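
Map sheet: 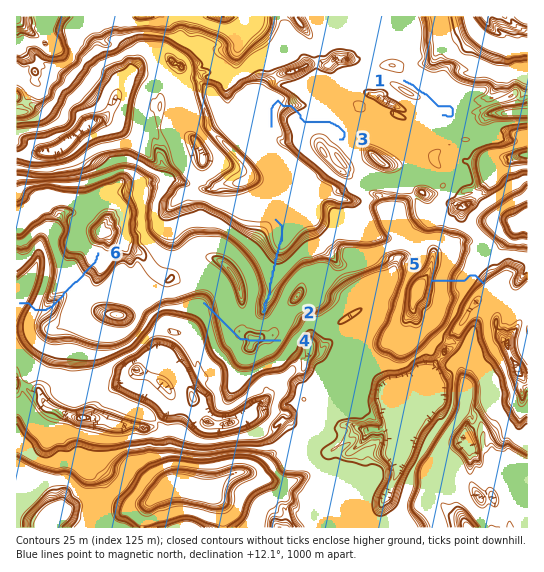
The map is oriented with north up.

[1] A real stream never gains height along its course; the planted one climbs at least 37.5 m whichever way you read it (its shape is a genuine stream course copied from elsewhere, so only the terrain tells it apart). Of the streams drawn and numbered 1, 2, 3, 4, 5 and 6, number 4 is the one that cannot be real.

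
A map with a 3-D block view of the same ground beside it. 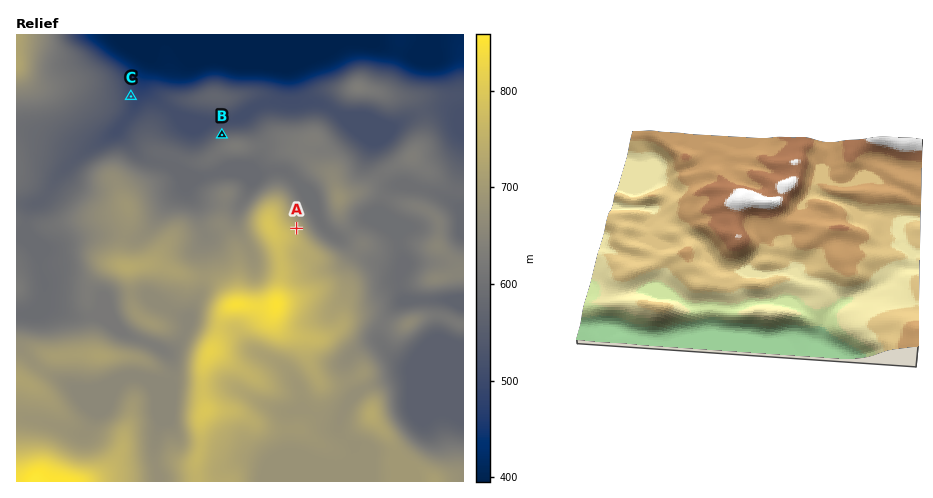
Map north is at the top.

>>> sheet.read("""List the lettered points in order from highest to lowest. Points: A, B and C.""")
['A', 'B', 'C']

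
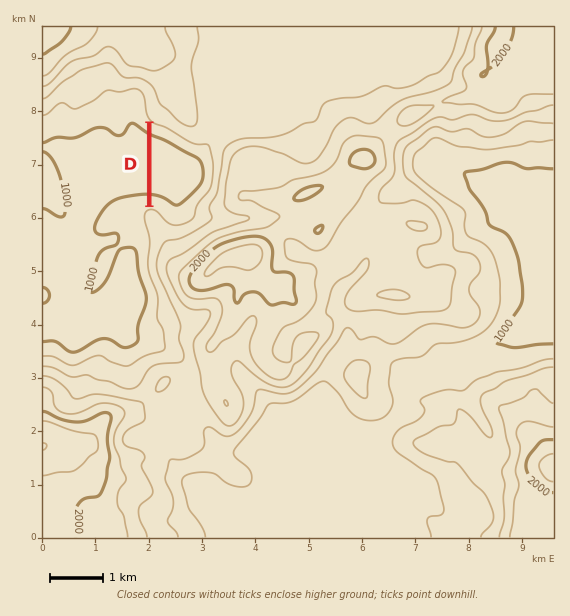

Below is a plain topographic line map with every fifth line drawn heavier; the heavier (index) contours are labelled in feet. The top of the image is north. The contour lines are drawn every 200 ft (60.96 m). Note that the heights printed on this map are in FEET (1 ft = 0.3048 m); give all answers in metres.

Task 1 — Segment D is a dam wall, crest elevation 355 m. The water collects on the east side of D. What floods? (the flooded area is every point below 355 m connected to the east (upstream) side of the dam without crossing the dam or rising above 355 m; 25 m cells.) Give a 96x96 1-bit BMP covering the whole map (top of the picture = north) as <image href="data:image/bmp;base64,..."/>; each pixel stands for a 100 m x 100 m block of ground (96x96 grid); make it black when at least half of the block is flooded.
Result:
<image width="96" height="96" href="data:image/bmp;base64,Qk2+BAAAAAAAAD4AAAAoAAAAYAAAAGAAAAABAAEAAAAAAIAEAAATCwAAEwsAAAIAAAAAAAAA////AAAAAAAAAAAAAAAAAAAAAAAAAAAAAAAAAAAAAAAAAAAAAAAAAAAAAAAAAAAAAAAAAAAAAAAAAAAAAAAAAAAAAAAAAAAAAAAAAAAAAAAAAAAAAAAAAAAAAAAAAAAAAAAAAAAAAAAAAAAAAAAAAAAAAAAAAAAAAAAAAAAAAAAAAAAAAAAAAAAAAAAAAAAAAAAAAAAAAAAAAAAAAAAAAAAAAAAAAAAAAAAAAAAAAAAAAAAAAAAAAAAAAAAAAAAAAAAAAAAAAAAAAAAAAAAAAAAAAAAAAAAAAAAAAAAAAAAAAAAAAAAAAAAAAAAAAAAAAAAAAAAAAAAAAAAAAAAAAAAAAAAAAAAAAAAAAAAAAAAAAAAAAAAAAAAAAAAAAAAAAAAAAAAAAAAAAAAAAAAAAAAAAAAAAAAAAAAAAAAAAAAAAAAAAAAAAAAAAAAAAAAAAAAAAAAAAAAAAAAAAAAAAAAAAAAAAAAAAAAAAAAAAAAAAAAAAAAAAAAAAAAAAAAAAAAAAAAAAAAAAAAAAAAAAAAAAAAAAAAAAAAAAAAAAAAAAAAAAAAAAAAAAAAAAAAAAAAAAAAAAAAAAAAAAAAAAAAAAAAAAAAAAAAAAAAAAAAAAAAAAAAAAAAAAAAAAAAAAAAAAAAAAAAAAAAAAAAAAAAAAAAAAAAAAAAAAAAAAAAAAAAAAAAAAAAAAAAAAAAAAAAAAAAAAAAAAAAAAAAAAAAAAAAAAAAAAAAAAAAAAAAAAAAAAAAAAAAAAAAAAAAAAAAAAAAAAAAAAAAAAAAAAAAAAAAAAAAAAAAAAAAAAAAAAAAAAAAAAAAAAAAAAAAAAAAAAAAAAAAAAAAAAAAAAAAAAAAAAAAAAAAAAAAAAAAAAAAAAAAAAAAAAAAAAAAAAAAAAAAAAAAAAAAAAAAAAAAAAAAAAAAAAAAAAAAAAAAAAAAAAAAAAAAAAAAAAADgAAAAAAAAAAAAAAHwAAAAAAAAAAAAAAPwAAAAAAAAAAAAAAf4AAAAAAAAAAAAAA/4AAAAAAAAAAAAAA/8AAAAAAAAAAAAAA/+AAAAAAAAAAAAAA//AAAAAAAAAAAAAA//AAAAAAAAAAAAAA//AAAAAAAAAAAAAA//AAAAAAAAAAAAAA//AAAAAAAAAAAAAA/+AAAAAAAAAAAAAA/+AAAAAAAAAAAAAA/4AAAAAAAAAAAAAA/gAAAAAAAAAAAAAA+AAAAAAAAAAAAAAA4AAAAAAAAAAAAAAAAAAAAAAAAAAAAAAAAAAAAAAAAAAAAAAAAAAAAAAAAAAAAAAAAAAAAAAAAAAAAAAAAAAAAAAAAAAAAAAAAAAAAAAAAAAAAAAAAAAAAAAAAAAAAAAAAAAAAAAAAAAAAAAAAAAAAAAAAAAAAAAAAAAAAAAAAAAAAAAAAAAAAAAAAAAAAAAAAAAAAAAAAAAAAAAAAAAAAAAAAAAAAAAAAAAAAAAAAAAAAAAAAAAAAAAAAAAAAAAAAAAAAAAAAAAAAAAAAAAAAAAAAAAAAAAAAAAAAAAAAAAAAAAAAAAAAAAAAAAAA="/>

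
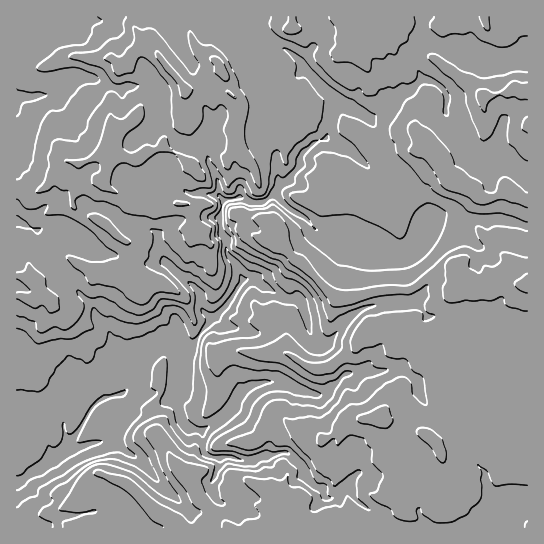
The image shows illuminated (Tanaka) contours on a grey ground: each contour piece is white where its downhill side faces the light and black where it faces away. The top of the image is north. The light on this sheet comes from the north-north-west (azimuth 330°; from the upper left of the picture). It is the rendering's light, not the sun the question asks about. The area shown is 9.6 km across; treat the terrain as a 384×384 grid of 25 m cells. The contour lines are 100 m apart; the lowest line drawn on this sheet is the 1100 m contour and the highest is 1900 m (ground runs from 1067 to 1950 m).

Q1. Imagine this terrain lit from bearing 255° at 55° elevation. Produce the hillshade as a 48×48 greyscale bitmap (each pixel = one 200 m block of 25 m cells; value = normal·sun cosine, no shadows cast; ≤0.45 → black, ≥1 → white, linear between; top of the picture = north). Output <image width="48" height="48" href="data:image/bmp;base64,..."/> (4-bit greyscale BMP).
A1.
<image width="48" height="48" href="data:image/bmp;base64,Qk32BAAAAAAAAHYAAAAoAAAAMAAAADAAAAABAAQAAAAAAIAEAAATCwAAEwsAABAAAAAAAAAAAAAAABEREQAiIiIAMzMzAERERABVVVUAZmZmAHd3dwCIiIgAmZmZAKqqqgC7u7sAzMzMAN3d3QDu7u4A////ALvO24iZrMynm8qaq8uZmruGrLq7qaqruszNy6qrzdlWvbm7vMmJmbp73arLmZmru6q93Jq83XJd6nvMzbiFWrrNy5q7mZmaq7vLvLq8xgTexp3My4hSnc3sy5q7mZmqqsuqq8u6QC3+lK3KiIYq7Zzcy5q7mZm7u2iqqohCAs/7clhkZ5Ru7JjNy5vMmJq7u3Z6unQyTP/EEIq7vLnu25nNyqvLh5q6qZd4qqmK7u1QKuzLec7uyqrNyrzKeJmqqpiZi7q97ugAXMu7u83cuqrMury4iImqqpiZm7us3KQDvMqbzcy6m8zMqap4p4qqqpmZqqu7y5Yp7Iq83bmHi9y7h4eLqKqqqpqoq5q6q6d83be9y4VVi8qamIirmaqqq6qpm6iavLmL3teMuWV63cmrqXjLmqqqq6qZm6qpnMl77th6u6zdq8u6qXnKmqqqq6qZm7mIrMpq79maqs3dtnvMy7y5qqqqqqqZm6iJrMpq79q8u73Jiqmsy92Yqqqqqsupq6mKqbqK/tu7vMlDi+yb3LuZqaqqqu2pmZiKuYm87ad4m6dHzt66zKmbuJqqqt25l3ebqYmsyoi8zLhr7N3Kq5mruIqrqszLpUe8uGadtqzdy7ht/K25mYisypq7qty6lTnNylOLdqzdypaO/oi7qqq8y7u7u7uoZorN22aYGabMl5rf/rl4q7vO2qqrzLuXesu825lgXLJ6nO3O6XiqqZrO25qr3bqIrNyruXQGzZAq7u3NhomIiJvN24qqu7mKzLmaqFStzGBszN7YV4mJqqvMyWmrqambuYq8yFjdyxDNzMyFV4mrqqq8uGi7mGeqmbzdt2rdugXt3bZFaKvLqqq7qYzKmGiqrN3ad3vtxQr/zKQ0nMu7uqqry8ypiLy7ze2WmrrNsx39y3AZ3Lu7upmrvMuqq8zMzLqby7qrkl7XZgC9yqq7upmrzdurzNus26vNyqu6dAeXuW3bqqqqqqmszduau8yqy8y6mqqGdnq+w527uqqqqrvdzLisp7zMu9yYqqqbxWutwUzMuqmqq83u2Waqdrzdy7upqqq8o527gmm9uqmqvN7tpWipms3tyqu6qoq7ds26RZecupmrvu3cVIqrzc3cmLy4mqqYesy2WKhruau73u3HJ7ur3bzbms3Iiqqamb21eaqHnNur3t2TWtyc7bzKq83KmZrLmL2keqqpe9qb7dpVjNyb3ry7u83KqYrcmK21aqqperms3Mp3re2J3cuqvLy5qovciKzEWqmqeKzbvMuIvuyJvMzMzLupqpztibtyepmpis3Kmsuovuyau7uqu7vMu73sebo0mqmYvdu6maur3siKubuqq83tic7VfNcGqqmb7cy5mZnN2neZh7u7vN3cmN1kvsEZqqmu7bupmJzch5qqqru8y6u6rMhIzGF6qprO7cqqqIu4iqu7qru6mauqzaRruGaqqsy7zcuqqXiru7zKmbu6q7u822abuXeqvuyYvduZmYnMqs24mqqqq7u9x2i8qXir3uyZvcmZqpm8yryaqg=="/>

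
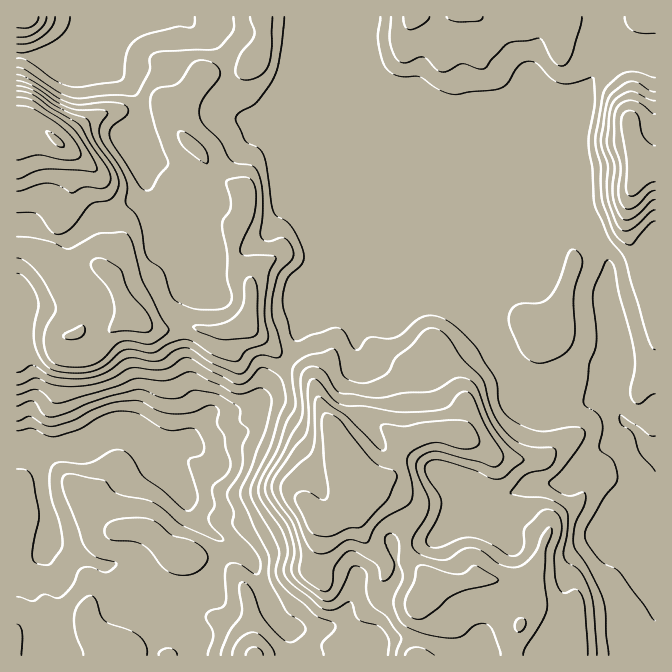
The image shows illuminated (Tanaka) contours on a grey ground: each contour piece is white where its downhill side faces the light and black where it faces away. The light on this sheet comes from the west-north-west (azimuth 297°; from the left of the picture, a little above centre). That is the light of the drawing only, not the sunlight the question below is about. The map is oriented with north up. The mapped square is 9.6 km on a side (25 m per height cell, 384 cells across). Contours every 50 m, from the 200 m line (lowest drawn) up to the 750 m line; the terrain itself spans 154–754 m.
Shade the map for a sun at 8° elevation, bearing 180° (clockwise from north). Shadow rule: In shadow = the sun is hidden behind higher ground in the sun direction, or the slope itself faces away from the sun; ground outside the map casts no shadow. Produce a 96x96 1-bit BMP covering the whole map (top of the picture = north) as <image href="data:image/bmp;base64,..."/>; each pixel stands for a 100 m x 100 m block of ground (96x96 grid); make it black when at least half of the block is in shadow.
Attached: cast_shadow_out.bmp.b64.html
<image width="96" height="96" href="data:image/bmp;base64,Qk2+BAAAAAAAAD4AAAAoAAAAYAAAAGAAAAABAAEAAAAAAIAEAAATCwAAEwsAAAIAAAAAAAAA////AAAAAAAAAAAAAAAAGAAAAAAAAAAAfwAAfAAAAAAAAAAA/wAAOAAAAAAAAAAA/gIAAAAAAAAAAAAA/gAAAAAAAAAAAAAA/gAAAAAAAAAAAAAAfgAAAAAAAACAAAAAHAAAAAAAAACAAAAADAAAAAAAAACAgAAACAAAIAAAAACAAAAAEAAAMAAABgAAAAAAMAAAMAAADgAAAAAAcAAAB8H4HgAAAAAA8AAAD8P8HgAAAAAA8IAAH+f8HgAAAAAD4AAAH//8HgAAAAA/wAAAD//8HAAAAAD+AAAAD//4DAAAAAH8AAAAB//wDAAAAAP4AAAAA//AAAAAAf/wAAAAAf8BwAAAA//wAAAAAB4DwAAAAf/wAAAAABwD4AAAAf/wAAAAAAwP8AAAAP/gAAAABgAP8AAAAH/D4AAADwAP8AAA4H+D/wAADgAD4AAB8D4D/4ADDgABwADD/DwD/8AHgAAAAAHH/xAAP8APgAAAAAPD/4AAH+AfgAB/AAMD/4AAD/A/AAD/AAAA5wAAD/B+AAH/wAAAAAAAD/B8IAP/8AAAAAAAD+D4//P/+AAAAAAAB+H7//f//AAAAAAAB+P///f//AAAAAAAB+P//+f/+AAAAAAAA8f//+/8AAAAAAAAA4f////wAAAAAAAAAQ/////gAAAAAAAAAA/////AAAAAAAAAAB////+AAAAAAAAAAD////+AAAAAAAAAAD///v8AAAAAAAAAAD//wH4AAAAAAAAAAD//4H4AAAAAAAAAAD//4HwAAAAAAAAAAD//+fwAAAAEAAAAAD////gAAAAEAAf/gB////gAAAAAAB//wB/wH/gAAAAAAHx/wB/gD5AAAAAAAHh/gA/AD4AAAAAAAHA/AAfAAgAAAAAAACAAAAOAAAAAAAAAAAAAAAEAAAAAAAAAAAAAAAAAAAAAAAAAAAgAMAAAAAAAAAAAAAwAPAAAAAAAAAAIPAgAPgAAAAAAAAA4PAAAH8AAAAAAAAB4GAAAH8AAAAAAAAAAAAAAD8AAAAAAAAAAAAAAB8AAAAAAAAAAAAAAA8AAAAAAAAAAAMAAA8AAAAAAAAAAAMAAAYAAAAAAAAAAAAAAAQAAAAAAAAAAAAAAAAAAAAAAAAAAAAAAIAAAAAAAAAAAAMAA8AAAAAAAAAAAA8MA+AAAAAAAAAAAD8AB+AAAAAAAAAAAH4AB+AAAAAAAAAAAP4AA8AAAAAAAAAAAf4AA8AAAAAAAAAAB/wAM8AAAAAAAAAAD/wAecAAAAAAAAAAP/gAccAAAAAAAAAAf/AAMAAAAAAAAAAD//AAAAAAAAAAAAD///4AAAAAAAAAAAP///8AAAAAAAAAAAP///8cAAAAAAAAAAP///9+AAAAAAAAAAP///8+AAAAAAAAAAP///48AAAAAAAAAAP///4IcAAAAAAAAAP///4B+AAAAAAAAAP///wD+IAAAAAAAAH///h/+MAAAAAAAAH///B/+AAAAAAAAAH//+B/8AAAAAAAAADz/8AZ8AAAAAAAAADj/8AA4AAAAAAAAABA="/>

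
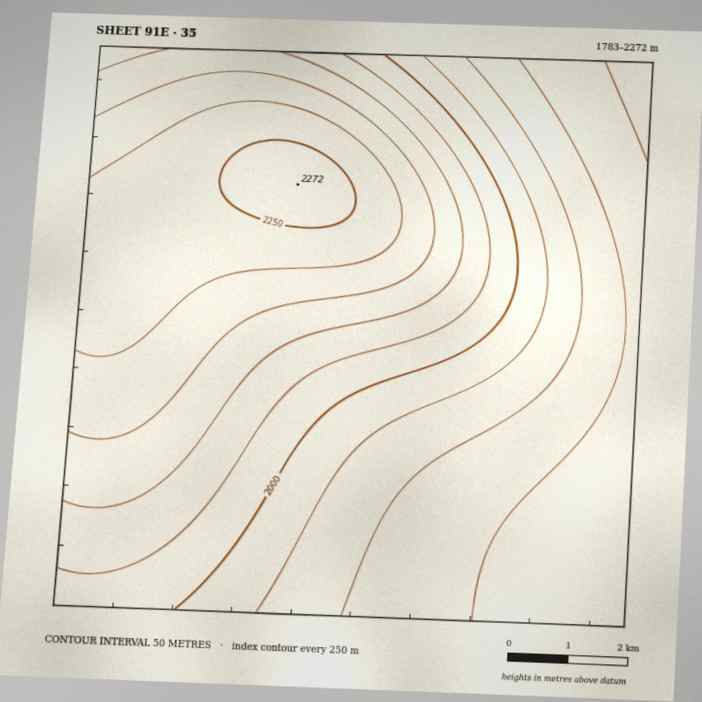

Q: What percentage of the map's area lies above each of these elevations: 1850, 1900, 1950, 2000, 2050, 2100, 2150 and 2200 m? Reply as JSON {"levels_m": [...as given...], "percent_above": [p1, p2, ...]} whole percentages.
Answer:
{"levels_m": [1850, 1900, 1950, 2000, 2050, 2100, 2150, 2200], "percent_above": [88, 75, 65, 56, 47, 38, 27, 17]}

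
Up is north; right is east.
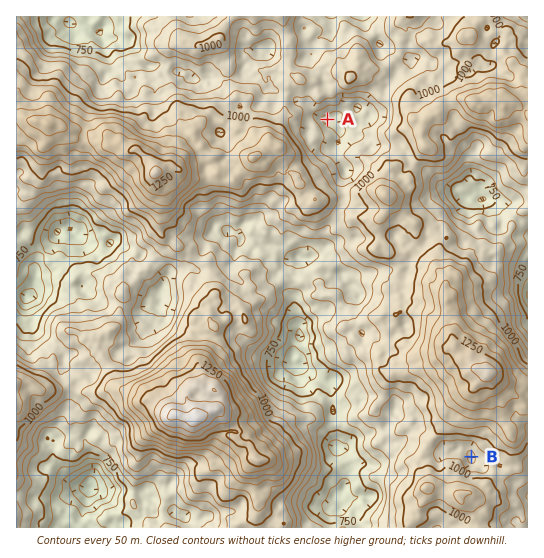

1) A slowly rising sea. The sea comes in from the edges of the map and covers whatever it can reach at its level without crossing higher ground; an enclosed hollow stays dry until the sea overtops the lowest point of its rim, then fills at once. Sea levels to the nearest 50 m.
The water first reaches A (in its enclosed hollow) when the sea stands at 900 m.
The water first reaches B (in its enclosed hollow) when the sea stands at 950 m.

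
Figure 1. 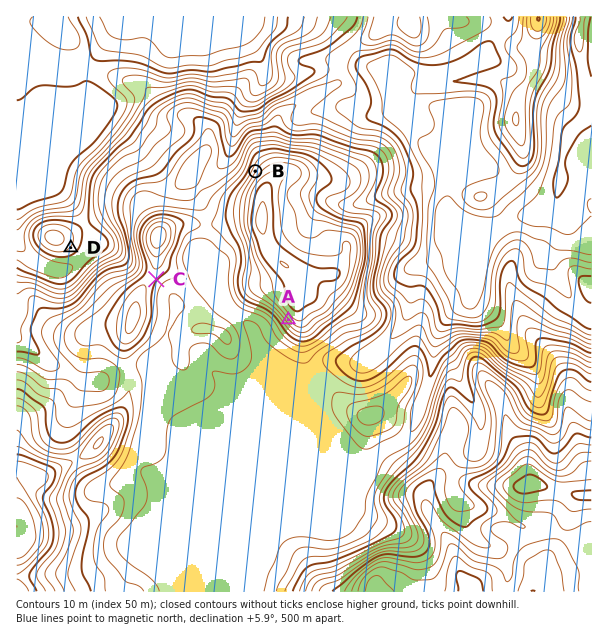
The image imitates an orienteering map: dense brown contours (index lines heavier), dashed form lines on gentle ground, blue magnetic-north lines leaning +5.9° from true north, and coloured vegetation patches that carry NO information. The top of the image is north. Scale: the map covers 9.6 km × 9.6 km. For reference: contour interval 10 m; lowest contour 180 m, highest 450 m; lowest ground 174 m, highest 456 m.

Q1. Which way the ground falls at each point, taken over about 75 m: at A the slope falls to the SW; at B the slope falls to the NW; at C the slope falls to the SE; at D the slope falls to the SE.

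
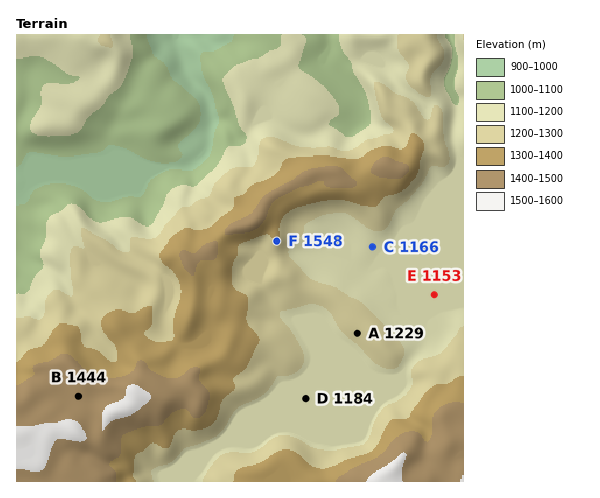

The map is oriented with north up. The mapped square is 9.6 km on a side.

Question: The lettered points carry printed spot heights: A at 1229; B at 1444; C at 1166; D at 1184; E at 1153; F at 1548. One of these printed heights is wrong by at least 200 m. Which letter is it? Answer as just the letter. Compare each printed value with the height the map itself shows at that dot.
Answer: F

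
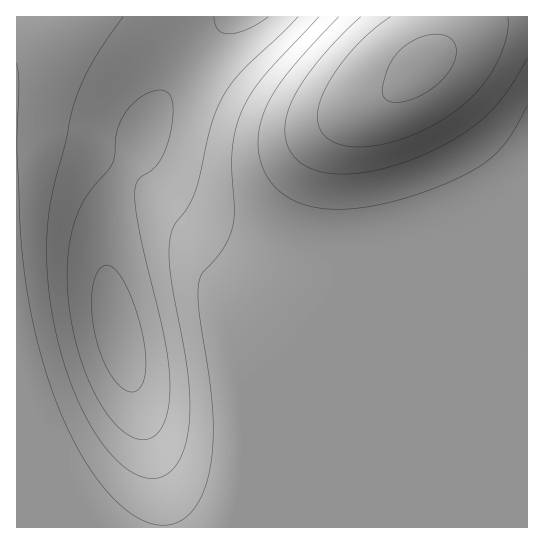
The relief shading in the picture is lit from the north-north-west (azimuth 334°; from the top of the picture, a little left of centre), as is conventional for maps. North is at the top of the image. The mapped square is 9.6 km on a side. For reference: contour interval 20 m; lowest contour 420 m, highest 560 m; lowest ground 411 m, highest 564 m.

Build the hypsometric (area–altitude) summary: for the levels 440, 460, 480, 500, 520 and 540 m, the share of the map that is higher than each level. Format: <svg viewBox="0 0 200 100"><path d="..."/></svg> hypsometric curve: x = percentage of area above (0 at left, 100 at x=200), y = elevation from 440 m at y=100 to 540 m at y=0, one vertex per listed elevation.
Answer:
<svg viewBox="0 0 200 100"><path d="M182 100l-27-20-27-20-96-20-10-20-9-20"/></svg>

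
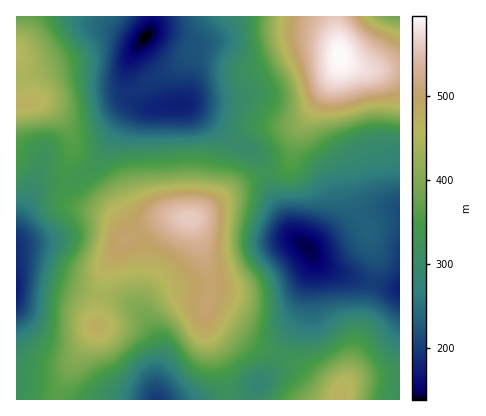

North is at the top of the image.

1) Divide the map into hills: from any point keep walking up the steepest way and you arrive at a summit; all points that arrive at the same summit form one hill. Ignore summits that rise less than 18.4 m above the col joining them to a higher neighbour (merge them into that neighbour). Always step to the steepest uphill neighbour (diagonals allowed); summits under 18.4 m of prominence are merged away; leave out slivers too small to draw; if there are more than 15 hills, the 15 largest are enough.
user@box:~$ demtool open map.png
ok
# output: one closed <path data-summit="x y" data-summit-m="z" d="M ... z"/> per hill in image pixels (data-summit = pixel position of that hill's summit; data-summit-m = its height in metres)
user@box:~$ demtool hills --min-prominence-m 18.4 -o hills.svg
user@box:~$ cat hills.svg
<path data-summit="190 218" data-summit-m="562" d="M184 104l-24 3-28-1-8 10-19 36-23 24-12 7-28 1-10 8-12 22-4 12 0 54 12-2 20 3 44 13 28 5 14 7 12 12 13 28 0 18-3 14 2 22 96 0 4-16 15-16 14-30 14-22 5-28 7-22 0-10-3-6-19-18-20-42-13-34-28-17z"/><path data-summit="340 58" data-summit-m="596" d="M400 16l-246 0-5 16-11 14-9 16-3 10 1 20 7 9 12 6 38-3 46 35 24 13 8 12 9 26 20 42 19 18 4 8 8 7 32 13 46 10z"/><path data-summit="26 102" data-summit-m="471" d="M152 16l-136 0 0 210 12-28 10-12 10-3 22 0 8-3 27-28 21-40 6-6 10 0-8-5-7-9-1-20 8-20 17-24z"/><path data-summit="98 326" data-summit-m="474" d="M28 278l-12 2 0 120 141 0-1-22 3-14 0-18-13-28-12-12-14-7z"/><path data-summit="342 394" data-summit-m="470" d="M314 256l-13 60-14 22-14 30-15 16-4 16 146 0 0-112-32-6-32-10-14-7z"/>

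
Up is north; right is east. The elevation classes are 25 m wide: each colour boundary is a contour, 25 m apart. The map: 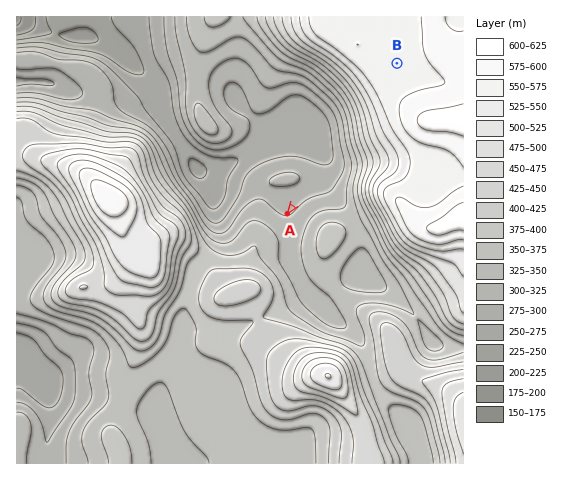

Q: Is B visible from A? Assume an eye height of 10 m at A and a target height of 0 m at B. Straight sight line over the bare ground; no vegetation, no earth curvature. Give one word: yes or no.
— no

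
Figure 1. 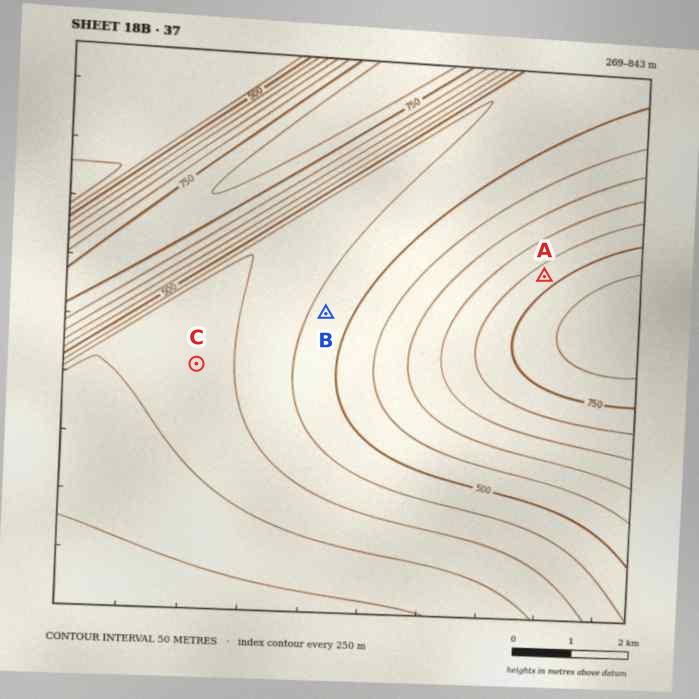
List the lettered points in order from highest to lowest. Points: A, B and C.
A B C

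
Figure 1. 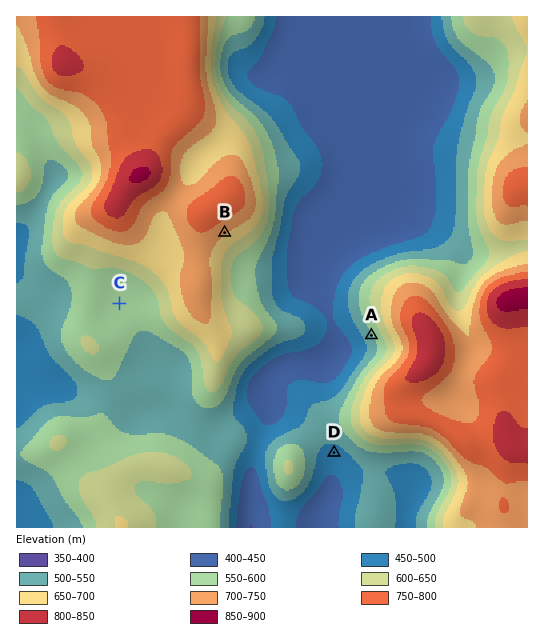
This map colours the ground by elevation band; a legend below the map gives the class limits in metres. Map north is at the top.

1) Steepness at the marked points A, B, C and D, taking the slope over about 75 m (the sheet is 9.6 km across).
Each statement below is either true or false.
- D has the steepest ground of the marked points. false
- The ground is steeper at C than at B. false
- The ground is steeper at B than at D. true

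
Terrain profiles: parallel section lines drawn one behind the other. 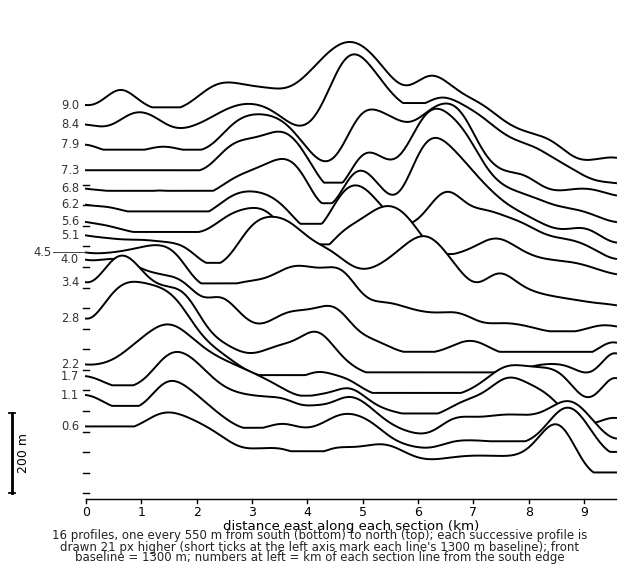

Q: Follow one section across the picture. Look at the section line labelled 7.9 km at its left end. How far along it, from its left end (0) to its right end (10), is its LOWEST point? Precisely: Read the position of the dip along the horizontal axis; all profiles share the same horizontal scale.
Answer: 10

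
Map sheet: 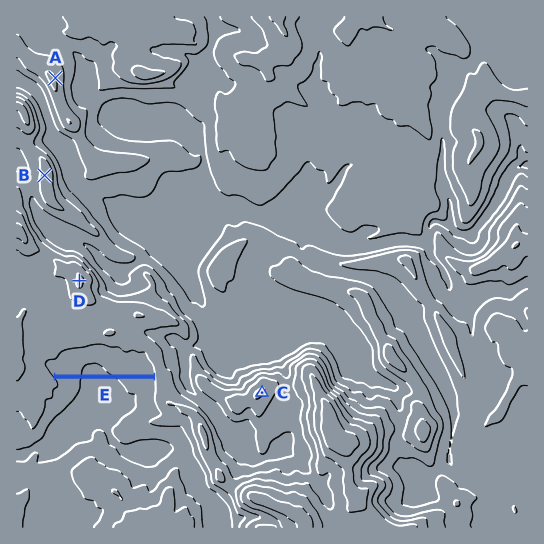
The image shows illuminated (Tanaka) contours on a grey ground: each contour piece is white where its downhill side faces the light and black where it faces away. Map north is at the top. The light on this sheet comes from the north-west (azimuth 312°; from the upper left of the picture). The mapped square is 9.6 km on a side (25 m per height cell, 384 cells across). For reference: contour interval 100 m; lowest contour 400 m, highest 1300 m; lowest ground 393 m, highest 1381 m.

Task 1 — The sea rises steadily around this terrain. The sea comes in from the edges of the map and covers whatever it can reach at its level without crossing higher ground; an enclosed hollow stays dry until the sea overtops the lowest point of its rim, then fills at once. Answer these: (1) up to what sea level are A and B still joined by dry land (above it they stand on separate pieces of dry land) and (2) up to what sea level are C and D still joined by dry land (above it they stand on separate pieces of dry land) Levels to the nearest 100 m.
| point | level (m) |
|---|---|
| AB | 700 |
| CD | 900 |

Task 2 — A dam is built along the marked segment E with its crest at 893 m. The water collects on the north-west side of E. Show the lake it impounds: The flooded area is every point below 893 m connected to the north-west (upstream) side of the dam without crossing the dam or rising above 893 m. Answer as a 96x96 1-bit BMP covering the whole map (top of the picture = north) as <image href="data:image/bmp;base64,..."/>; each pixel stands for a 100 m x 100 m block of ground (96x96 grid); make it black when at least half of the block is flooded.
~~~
<image width="96" height="96" href="data:image/bmp;base64,Qk2+BAAAAAAAAD4AAAAoAAAAYAAAAGAAAAABAAEAAAAAAIAEAAATCwAAEwsAAAIAAAAAAAAA////AAAAAAAAAAAAAAAAAAAAAAAAAAAAAAAAAAAAAAAAAAAAAAAAAAAAAAAAAAAAAAAAAAAAAAAAAAAAAAAAAAAAAAAAAAAAAAAAAAAAAAAAAAAAAAAAAAAAAAAAAAAAAAAAAAAAAAAAAAAAAAAAAAAAAAAAAAAAAAAAAAAAAAAAAAAAAAAAAAAAAAAAAAAAAAAAAAAAAAAAAAAAAAAAAAAAAAAAAAAAAAAAAAAAAAAAAAAAAAAAAAAAAAAAAAAAAAAAAAAAAAAAAAAAAAAAAAAAAAAAAAAAAAAAAAAAAAAAAAAAAAAAAAAAAAAAAAAAAAAAAAAAAAAAAAAAAAAAAAAAAAAAAAAAAAAAAAAAAAAAAAAAAAAAAAAAAAAAAAAAAAAAAAAAAAAAAAAAAAAAAAAAAAAAAAAAAAAAAAAAAAAAAAAAAAAAAAAAAAAAAAAAAAAAAAAAAAAAAAAAAAAAAAAAAAAD///AAAAAAAAAAAAD///AAAAAAAAAAAAA//+AAAAAAAAAAAAA//8AAAAAAAAAAAAAP+AAAAAAAAAAAAAAAAAAAAAAAAAAAAAAAAAAAAAAAAAAAAAAAAAAAAAAAAAAAAAAAAAAAAAAAAAAAAAAAAAAAAAAAAAAAAAAAAAAAAAAAAAAAAAAAAAAAAAAAAAAAAAAAAAAAAAAAAAAAAAAAAAAAAAAAAAAAAAAAAAAAAAAAAAAAAAAAAAAAAAAAAAAAAAAAAAAAAAAAAAAAAAAAAAAAAAAAAAAAAAAAAAAAAAAAAAAAAAAAAAAAAAAAAAAAAAAAAAAAAAAAAAAAAAAAAAAAAAAAAAAAAAAAAAAAAAAAAAAAAAAAAAAAAAAAAAAAAAAAAAAAAAAAAAAAAAAAAAAAAAAAAAAAAAAAAAAAAAAAAAAAAAAAAAAAAAAAAAAAAAAAAAAAAAAAAAAAAAAAAAAAAAAAAAAAAAAAAAAAAAAAAAAAAAAAAAAAAAAAAAAAAAAAAAAAAAAAAAAAAAAAAAAAAAAAAAAAAAAAAAAAAAAAAAAAAAAAAAAAAAAAAAAAAAAAAAAAAAAAAAAAAAAAAAAAAAAAAAAAAAAAAAAAAAAAAAAAAAAAAAAAAAAAAAAAAAAAAAAAAAAAAAAAAAAAAAAAAAAAAAAAAAAAAAAAAAAAAAAAAAAAAAAAAAAAAAAAAAAAAAAAAAAAAAAAAAAAAAAAAAAAAAAAAAAAAAAAAAAAAAAAAAAAAAAAAAAAAAAAAAAAAAAAAAAAAAAAAAAAAAAAAAAAAAAAAAAAAAAAAAAAAAAAAAAAAAAAAAAAAAAAAAAAAAAAAAAAAAAAAAAAAAAAAAAAAAAAAAAAAAAAAAAAAAAAAAAAAAAAAAAAAAAAAAAAAAAAAAAAAAAAAAAAAAAAAAAAAAAAAAAAAAAAAAAAAAAAAAAAAAAAAAAAAAAAAAAAAAAAAAAAAAAAAAAAAAAAAAAAAAAAAAAAAAAAAAAAAAAAAAAAAAAAAAAAAAAAAAAAAAAAAAAAAAAAAAAAAAAAAAAAAAAAAAAAAAAAAAAAAAAAAA="/>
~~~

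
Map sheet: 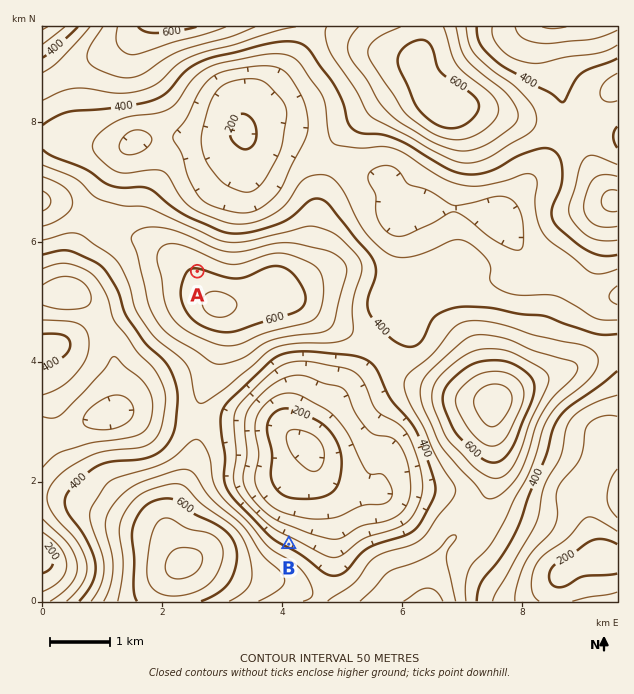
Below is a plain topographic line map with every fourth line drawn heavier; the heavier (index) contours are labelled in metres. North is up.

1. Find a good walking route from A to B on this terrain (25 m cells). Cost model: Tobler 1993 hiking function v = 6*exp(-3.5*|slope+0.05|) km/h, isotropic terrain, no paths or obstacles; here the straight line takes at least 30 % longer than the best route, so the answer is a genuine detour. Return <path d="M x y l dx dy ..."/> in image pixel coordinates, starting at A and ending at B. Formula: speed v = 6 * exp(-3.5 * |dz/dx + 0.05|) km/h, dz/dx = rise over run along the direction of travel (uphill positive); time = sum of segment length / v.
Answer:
<path d="M197 271l-12 12-6 12 0 21 24 47 0 51 21 42 0 24 8 15 42 42 15 7"/>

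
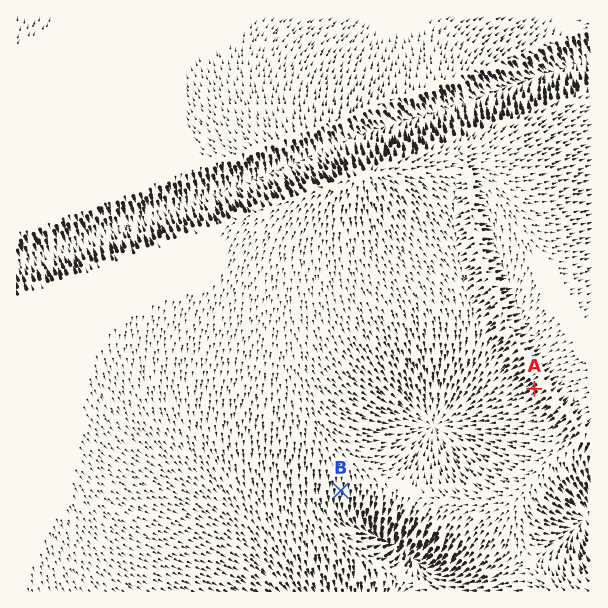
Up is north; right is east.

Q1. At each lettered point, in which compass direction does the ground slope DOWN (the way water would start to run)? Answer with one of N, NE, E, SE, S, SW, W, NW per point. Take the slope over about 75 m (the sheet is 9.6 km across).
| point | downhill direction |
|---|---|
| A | SW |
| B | S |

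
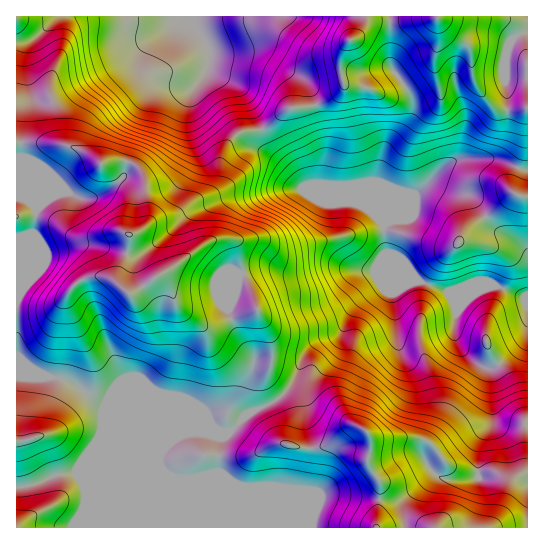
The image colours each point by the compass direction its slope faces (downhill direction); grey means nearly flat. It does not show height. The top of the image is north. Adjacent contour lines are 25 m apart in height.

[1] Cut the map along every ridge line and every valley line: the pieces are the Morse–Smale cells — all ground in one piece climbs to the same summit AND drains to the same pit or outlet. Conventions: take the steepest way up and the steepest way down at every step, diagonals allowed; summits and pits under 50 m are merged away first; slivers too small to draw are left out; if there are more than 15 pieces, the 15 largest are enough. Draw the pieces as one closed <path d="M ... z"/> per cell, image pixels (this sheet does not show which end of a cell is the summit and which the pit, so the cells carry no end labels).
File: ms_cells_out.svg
<path d="M261 129l-20 3-12 10-8 15-2 25-9 11-19 10-10 9-26 8-10 8 3-7-3-39-4-11-7-7-7-3-20 0-6 3-14-11-10-5-16-4-45-1 1 233 40 1 13 4 25 19 63 27 53 1 11 4 8 0 15-16 36-19 12-15 12-29 14-13 18-5 6-6 9-19 14-14 20-12 20 0 8-3 7 0 26 11 12-3 21 1-17 13-6 7-2 9 0 16 5 12 19 18 6 3 8 0 10-7 18-16 7-12-1-162-33-12-39 1-13 8-27 27-7 11-14 14-9 5-12-13-14-8-20-1-34-15-12-15-25-26z"/><path d="M421 281l-15 3-20 0-20 12-14 14-9 19-6 6-18 5-14 13-8 21-10 17-12 10-30 15-15 16-8 0-5-3-23 0-20 10-14 16 0 10 4 10 0 52 363 1 1-194-7 11-18 16-10 7-8 0-20-14-10-19 0-16 2-9 13-14 10-6-21-1-12 3z"/><path d="M527 16l-161 0-5 15-14 12-6 12-1 12 4 16-1 6-9 8-11 6-13 4-20 1-5 3-12 12-12 7 4 12 40 46 34 15 20 1 14 8 12 13 9-5 13-13 8-12 27-27 13-8 39-1 33 12z"/><path d="M190 16l-174 1 0 125 45 2 18 5 15 8 7 7 6-3 20 0 7 3 7 7 4 11 0 20 3 9-2 16 9-7 26-8 10-9 19-10 9-11 2-25 8-15 12-10 20-3-17-36-7-8-19-9-9-7-1-24-12-16z"/><path d="M365 16l-174 0 0 2 17 27 1 24 9 7 19 9 7 8 18 36 11-6 12-12 5-3 20-1 13-4 11-6 9-8 1-6-4-16 1-12 6-12 14-12 4-9z"/><path d="M23 376l-7 1 1 110 10 0 26-11 25-4 97-41 37-2-54-2-63-27-25-19-13-4z"/><path d="M193 429l-18 2-97 41-25 4-26 11-10 0-1 40 147 1 1-53-4-10 0-10 14-16z"/>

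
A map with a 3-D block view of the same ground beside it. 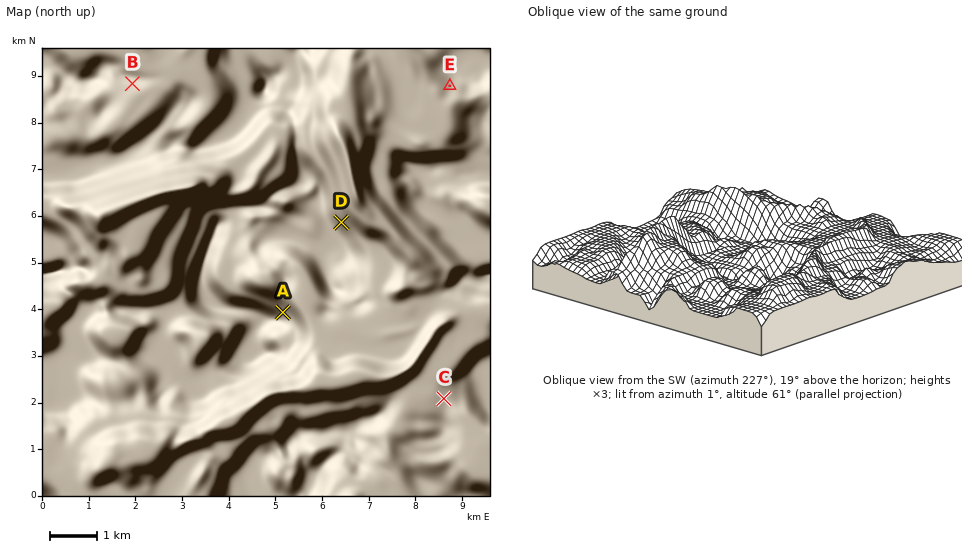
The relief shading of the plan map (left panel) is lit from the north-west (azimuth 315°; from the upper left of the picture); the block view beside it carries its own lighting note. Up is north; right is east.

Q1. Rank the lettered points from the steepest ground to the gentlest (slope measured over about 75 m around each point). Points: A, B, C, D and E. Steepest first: D A E B C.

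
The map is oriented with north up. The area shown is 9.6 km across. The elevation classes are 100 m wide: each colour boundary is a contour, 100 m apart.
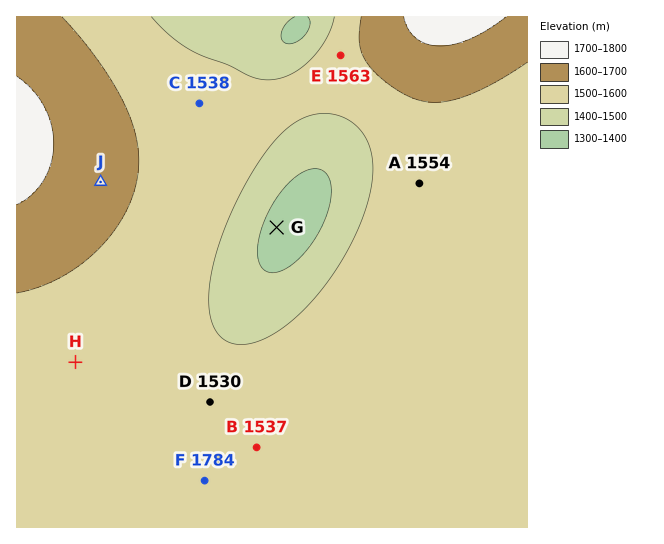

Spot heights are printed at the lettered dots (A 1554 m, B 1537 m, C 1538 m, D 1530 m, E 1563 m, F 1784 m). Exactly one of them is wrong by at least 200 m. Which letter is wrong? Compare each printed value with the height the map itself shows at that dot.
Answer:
F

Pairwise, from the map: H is below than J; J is above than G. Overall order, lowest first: G H J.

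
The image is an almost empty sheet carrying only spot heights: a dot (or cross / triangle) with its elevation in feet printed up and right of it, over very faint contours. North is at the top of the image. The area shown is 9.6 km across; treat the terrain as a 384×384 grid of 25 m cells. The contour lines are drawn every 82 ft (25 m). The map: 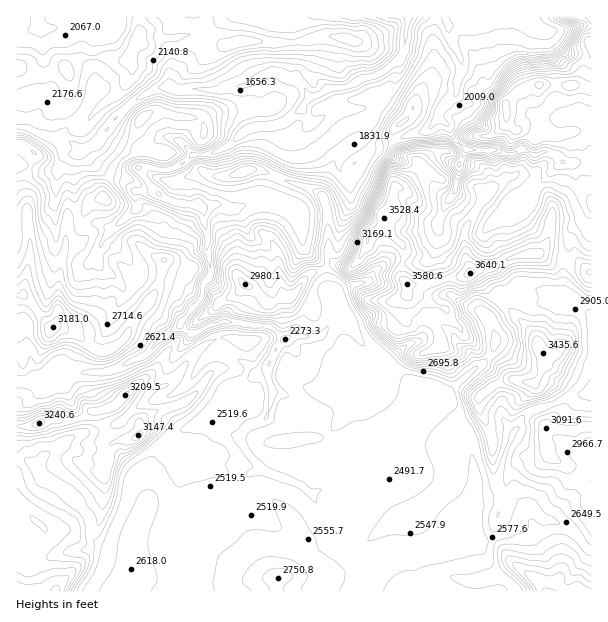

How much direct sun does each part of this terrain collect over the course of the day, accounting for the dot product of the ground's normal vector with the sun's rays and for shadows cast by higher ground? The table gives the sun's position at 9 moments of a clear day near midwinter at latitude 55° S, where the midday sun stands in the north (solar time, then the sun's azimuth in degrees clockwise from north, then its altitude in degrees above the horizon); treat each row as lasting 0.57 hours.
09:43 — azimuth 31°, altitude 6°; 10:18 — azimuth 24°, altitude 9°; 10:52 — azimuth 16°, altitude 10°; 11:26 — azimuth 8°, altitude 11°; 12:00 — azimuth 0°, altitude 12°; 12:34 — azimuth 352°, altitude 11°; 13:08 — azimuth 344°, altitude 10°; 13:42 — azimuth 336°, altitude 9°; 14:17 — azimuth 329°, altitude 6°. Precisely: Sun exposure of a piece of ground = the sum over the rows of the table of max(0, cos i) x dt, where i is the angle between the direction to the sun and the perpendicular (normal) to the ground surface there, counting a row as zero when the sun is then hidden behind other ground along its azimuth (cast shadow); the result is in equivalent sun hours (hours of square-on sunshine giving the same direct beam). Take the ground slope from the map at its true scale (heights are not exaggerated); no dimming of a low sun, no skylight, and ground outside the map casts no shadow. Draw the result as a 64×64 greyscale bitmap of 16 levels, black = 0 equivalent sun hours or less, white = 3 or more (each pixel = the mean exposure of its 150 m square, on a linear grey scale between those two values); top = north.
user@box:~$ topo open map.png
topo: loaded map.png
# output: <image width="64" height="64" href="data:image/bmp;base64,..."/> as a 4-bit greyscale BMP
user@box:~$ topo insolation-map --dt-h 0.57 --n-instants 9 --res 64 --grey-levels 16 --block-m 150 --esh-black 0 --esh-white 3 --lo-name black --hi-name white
<image width="64" height="64" href="data:image/bmp;base64,Qk12CAAAAAAAAHYAAAAoAAAAQAAAAEAAAAABAAQAAAAAAAAIAAATCwAAEwsAABAAAAAAAAAAAAAAABEREQAiIiIAMzMzAERERABVVVUAZmZmAHd3dwCIiIgAmZmZAKqqqgC7u7sAzMzMAN3d3QDu7u4A////AIiGUhE0VDNERERERDMzMzREREREVVVUMzMzMyEBVmdoiIiGESRVM0REREREREREM0RERERVVmRDRVUyEBR3V5lmaJliJFVERUREREVVZnd2VVVVQ0VmZnd2ZmMCeph2mERGibg0RURVVERERVVmd3ZVVVQzRFVWZ2ZmY0m6mIdoRDI0RUNERERERERFVVZmZVVVU0RDNERVVmZVmph4iHZEQyITQkRURERERFVVVVVVVVVFREMzM0RFVEiodmeIYkQ0Q0QxNFREREVVVVVVVURVVEVUREMzNEREIldmZ4cyQ0VmZUIjVERERFVUVVVERFVEVFVEREQzREQyJEVmQhI1d3eFIhNFREREVVVVVERFVUVVVVREREMzRFQzVTIhEleIiGMiI0RERDM0ZVRERFVlRURFVVRERDM0VUMzMhMzeIdlMiIjNERDMzM0RERFVmVVVERVVVVEMzQ1QyEiEUVmd1IRESISMzMzMyNWVWd2M0NERFVVVUREMzQyEAEiNFVTERERIAEjMzMzMiWHdjIzNERERVVUREQzMzEAABI0UxEiEkUwARIzREREQ0QRIzNEREREVURERDMiMREAAjQwASI1RDAAEjNERERFQSMzMzRERERERDMzMhFDNCFGVAAAE1VUMAABNERVRGUjRDM0REREREREQzMiITZkNVQzAAAAJENBEAAkRUVWczREREREREREREREMiIzJVRFQhEAAAAAJWiGIAI0RVU2dlVUREQzMzM0RVUyETQSNUIREGUhAAAAE1ZkEBJEMiJphlVERDMzMzM0VDIQMxACVnh27/yZowAAOGMQACM0MQJURUREQzMzIiESMgAxAABGZ5qL7+ynqEEUiWMAE0REQ1VVQzMzIjIhEAARERAAAAJFZ2WKy4zLpQEkaZMCRFVUV1MzMzMiIhEAAAAzAAAAABNEZUVmeKzeoyMRakE0VmYyI0RERDMhEAAAAppAAAEQASMzMiJGVp39RHQmghEkdjJEVEREMyEAAAAAS8g1ZjIRIgEAAAAAA4zGaEN3MiMkVUVEREMzIQAAAAADmLyWISIjMgAAAAAAFrpXc0iHYhE2VUREQzIQAAAAAAA5p1QyESMyEAAAAhAAOXSnI1MRIRVlRERDIhABYxAQACVlQkYxIyIQAAFphAATpm2TIiMhATRlRDMhAAA4ZVADMjQ1eYZEIyEAJEaHMhArtHqHiGMAARJDMhAAAAFGIWUhEkiZuVRDRkRVZXhiIQIxABIgAAAAESQyESMhEUMWYgABa6mpZCFKdnmGWIQRIQdgAAAAAAAiIyEAIiMjMkUQABSJmHdTAWqJuodWhyEhAZYQABEQASMyEQAAEBEkQAAAJmZlRCETeLqpiGZ4czEQN4IAFGIRJDIRR3YxI0QQAAARESIiEHZ2mJmIh1aXMzIotzA3d6MTMRA4uWQxAAAAAAAAABAAhmZ2eIiFRWZDMhZTN5d4ujEQAAASN4ljEAAAAAAAAACGVnVWdzJVRDMzE1WKl3i9pBAAABabvMynQxAAAAABNHZWZTRVNmQyIliVWbmXd3z8R7UAAmVXmXestxAAAjRrZlZ0IjaHQji6iaV5qpl3eZVZqiAAEjWJmJvbp0MzNYtVZWVDJGU0nNynRnmap1iGVmeJUgAld2iIqpnMuoRWiEVmZVZDiJqpiImEeapEiXRWZ5l1Inl2ZmdmiZu7hUZ2RWdlVWMnu5domIWKyZzKZEVnu9ozMjRURjJHiahkRHZEZ2VCEAF9l4q7Z4moq6dUNFau+UQjQiZoYiNWiIVFVVZGd2QQASd77ZczQiRWVUMjRouppUQSN6iDATRnh2ZUiFNohkJXmNxRAAAAACMyEAFYh4y2UiVTaGQRIzVqplR5dmiJmrpkUQAAAAAAARAAKcqHm5Y0dTA0JEERJIunZYmXaImtlSQgIyEAAAAAAVne2naIh4qEEkmapzEiendmhkVoirlTQQJXpTaIUhJ9/+ynQ2mt/GNrmdqJdkZImXdDETeZd2IAAAAr7u/v7v66mYVUSN/5WKgzaOzeq4REVCJHZmeIhiESMiACbO/+uGZmdlhlnHnKYSN1EhFAIQATONt0IVd3REaJMAADvLhlVlZnZYZI////8wAAAAAAASL/pTIAFIdSNEEBMiJIl3VWdmZmWFEm3//VQzAAAyIiInQREUIRR2IRAAJFQgA1WHR3ZWZWlhADeo3/YxREZmZVEjIhJSEEliESM1ZDIAAARzNmZmZ7pBFEOLuENGVERVQRIyIkUgBMtnmqqXVERDIUQyRVVWmmMyWHirZEMiMzMzMzQyNVIAPO7u7tyXVVRDFYdEM0V4hkInc0eHMREhARQzMzI0RSABaXVVRERFRFUxE0VmVFmoVCNVa/xTEAAAEiMzIzQzQgABEAAAAAASIhAQAAFGaJlkNGhoq7hmZnZiNDI0MzIjIBESEAAAAAAAAAAAAAFomXZTZmau7v/d2XVWZVUxEiNEMRIyAAAAAAAAAAAAABaIdmZVdo3///2YWod4p1VVZUIRATMxAAAAAAAAAAAAAnhmd0Vmev///rdIh3iIeJmGMjEBI0QgAAAAAAAAASNDRWZ3NndnmpqahCZmZmZ2Z3dFVEMjVoiIiZh1MjRmZUNVZ3VnZmZmZUV5lEVFVVRFZ3ZFd2VXiamId4mrvMqphEaHZmVWZmVUIAOkRURERERFZ3VVZlVmZlVVZ4q8zdzJaIZSNEVVVEMQAB"/>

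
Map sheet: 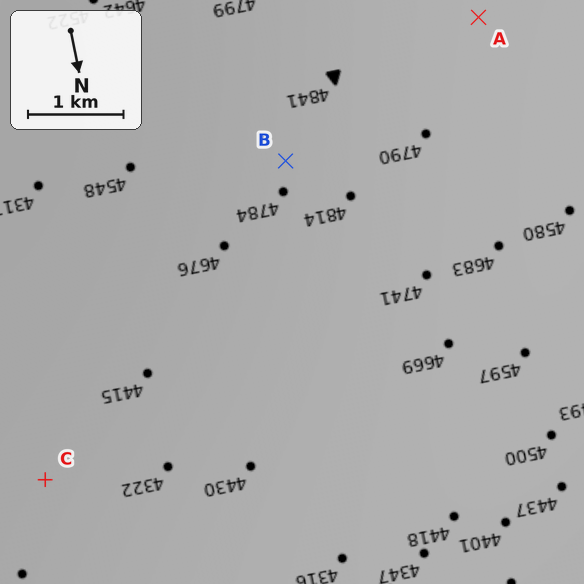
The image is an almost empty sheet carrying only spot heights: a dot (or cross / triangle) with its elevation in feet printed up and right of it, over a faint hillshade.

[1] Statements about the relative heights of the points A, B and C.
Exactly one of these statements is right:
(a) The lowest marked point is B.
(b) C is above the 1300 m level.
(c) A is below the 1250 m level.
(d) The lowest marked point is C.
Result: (d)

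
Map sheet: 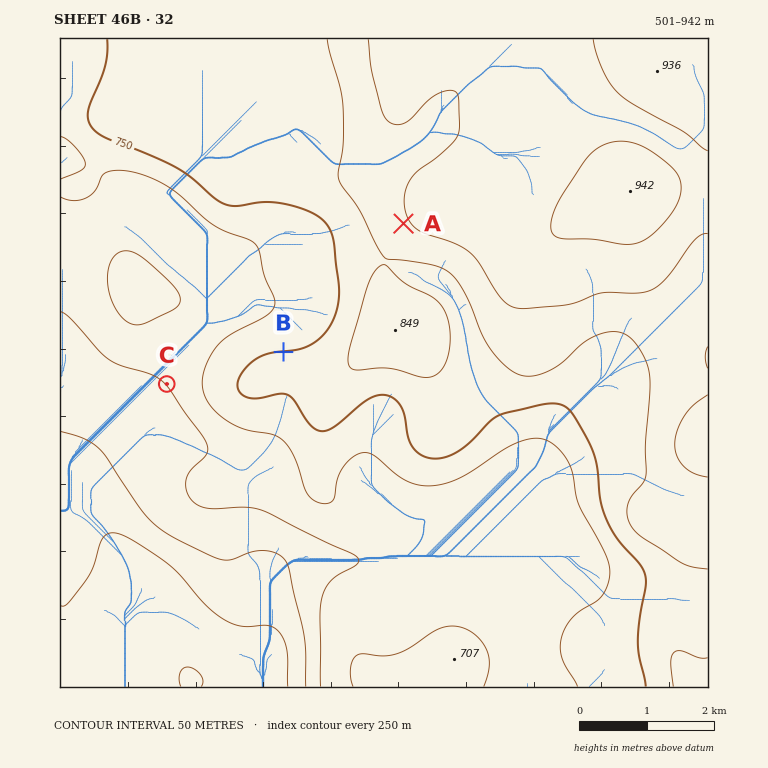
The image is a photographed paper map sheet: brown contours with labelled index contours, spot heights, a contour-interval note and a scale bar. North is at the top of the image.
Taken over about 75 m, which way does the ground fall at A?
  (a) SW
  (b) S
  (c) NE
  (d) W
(a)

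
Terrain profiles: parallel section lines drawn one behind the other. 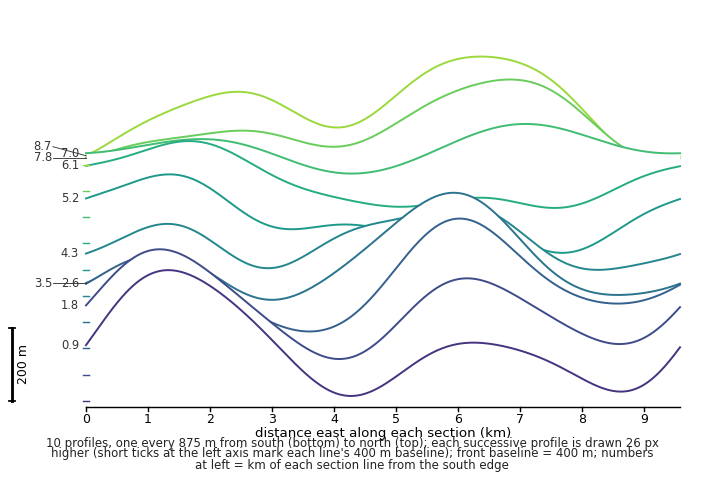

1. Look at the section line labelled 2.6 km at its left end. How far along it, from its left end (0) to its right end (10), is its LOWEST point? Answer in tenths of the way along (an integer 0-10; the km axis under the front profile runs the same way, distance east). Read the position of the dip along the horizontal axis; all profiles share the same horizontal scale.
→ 4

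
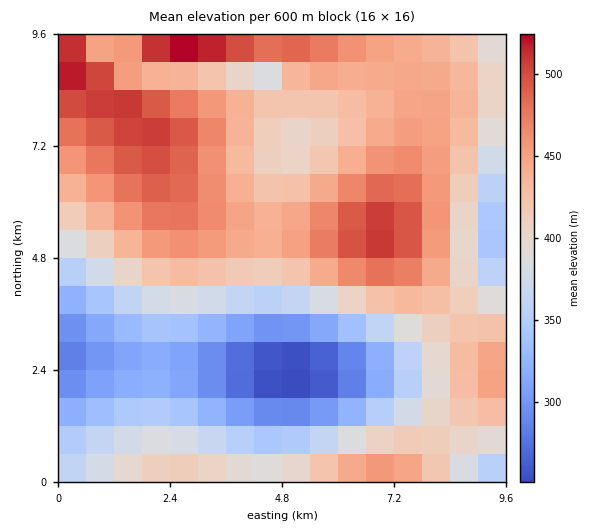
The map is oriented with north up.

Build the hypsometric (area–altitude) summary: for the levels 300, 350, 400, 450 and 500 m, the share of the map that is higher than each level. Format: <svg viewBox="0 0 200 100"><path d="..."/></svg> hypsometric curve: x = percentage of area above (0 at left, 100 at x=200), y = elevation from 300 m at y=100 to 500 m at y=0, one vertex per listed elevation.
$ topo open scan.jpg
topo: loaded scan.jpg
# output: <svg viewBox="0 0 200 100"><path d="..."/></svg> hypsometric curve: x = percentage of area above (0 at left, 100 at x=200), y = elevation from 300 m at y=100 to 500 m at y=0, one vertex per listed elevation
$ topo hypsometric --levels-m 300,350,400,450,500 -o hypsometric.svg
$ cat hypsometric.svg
<svg viewBox="0 0 200 100"><path d="M185 100l-27-25-35-25-71-25-40-25"/></svg>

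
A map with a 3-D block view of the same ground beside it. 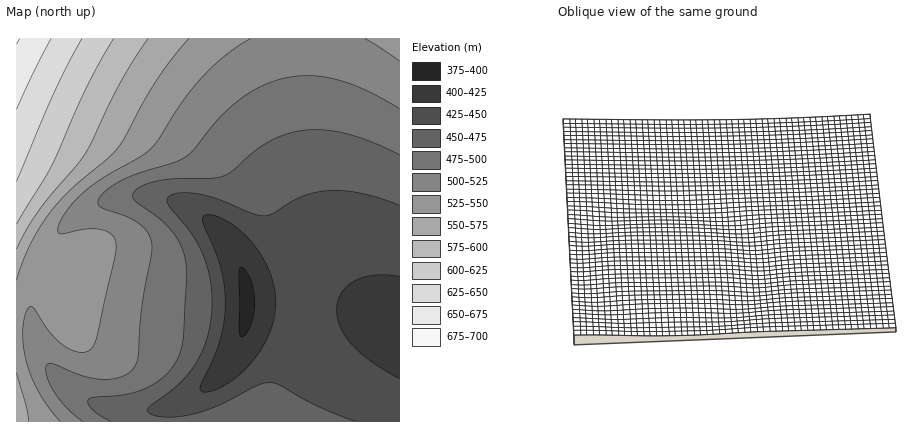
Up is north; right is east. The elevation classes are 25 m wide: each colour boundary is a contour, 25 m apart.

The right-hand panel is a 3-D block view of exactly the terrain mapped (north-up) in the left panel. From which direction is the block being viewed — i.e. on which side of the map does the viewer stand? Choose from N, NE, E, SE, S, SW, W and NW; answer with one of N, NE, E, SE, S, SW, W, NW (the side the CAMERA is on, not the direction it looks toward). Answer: S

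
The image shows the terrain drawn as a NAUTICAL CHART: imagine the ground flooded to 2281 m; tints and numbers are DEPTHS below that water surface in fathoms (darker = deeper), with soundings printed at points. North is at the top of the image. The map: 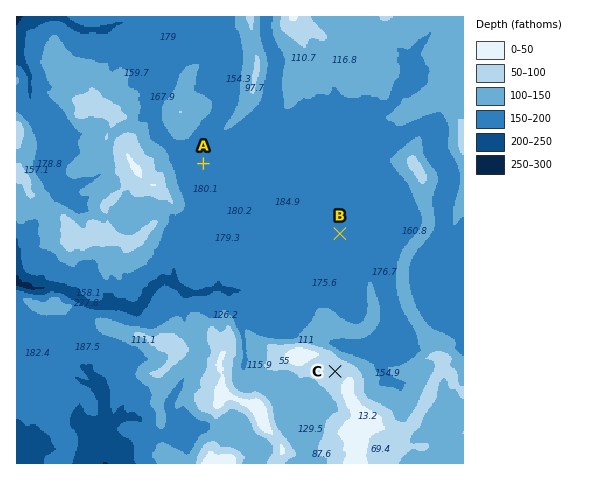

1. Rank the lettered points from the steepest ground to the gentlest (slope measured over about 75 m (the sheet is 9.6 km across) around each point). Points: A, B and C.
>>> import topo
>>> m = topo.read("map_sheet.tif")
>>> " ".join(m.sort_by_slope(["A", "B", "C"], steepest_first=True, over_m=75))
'C A B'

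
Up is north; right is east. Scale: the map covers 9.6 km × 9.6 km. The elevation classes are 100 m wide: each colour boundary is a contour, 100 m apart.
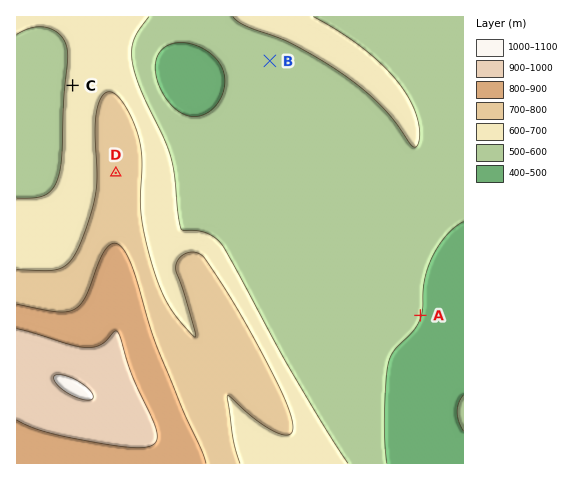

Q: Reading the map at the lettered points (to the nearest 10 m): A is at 500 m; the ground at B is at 570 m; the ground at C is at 620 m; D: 740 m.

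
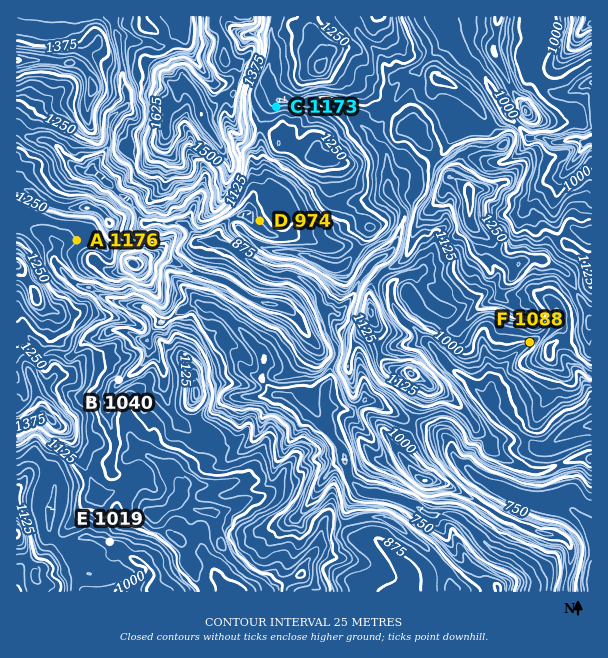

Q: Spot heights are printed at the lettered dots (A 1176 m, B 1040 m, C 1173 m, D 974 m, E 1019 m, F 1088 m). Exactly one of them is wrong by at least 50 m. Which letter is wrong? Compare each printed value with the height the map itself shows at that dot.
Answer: F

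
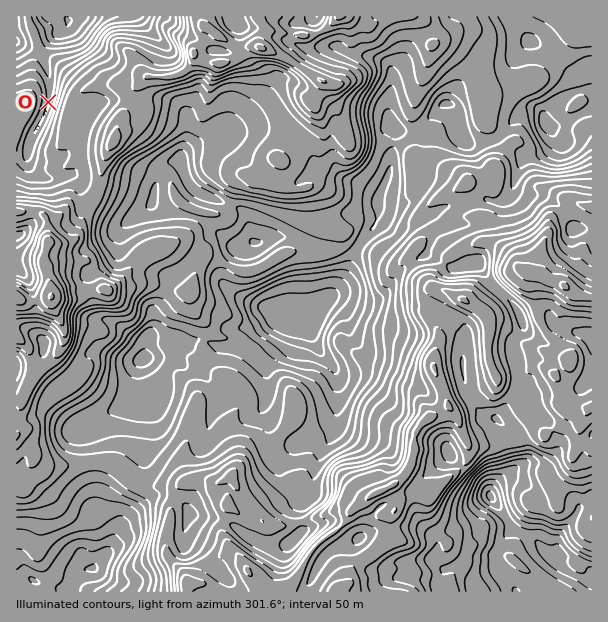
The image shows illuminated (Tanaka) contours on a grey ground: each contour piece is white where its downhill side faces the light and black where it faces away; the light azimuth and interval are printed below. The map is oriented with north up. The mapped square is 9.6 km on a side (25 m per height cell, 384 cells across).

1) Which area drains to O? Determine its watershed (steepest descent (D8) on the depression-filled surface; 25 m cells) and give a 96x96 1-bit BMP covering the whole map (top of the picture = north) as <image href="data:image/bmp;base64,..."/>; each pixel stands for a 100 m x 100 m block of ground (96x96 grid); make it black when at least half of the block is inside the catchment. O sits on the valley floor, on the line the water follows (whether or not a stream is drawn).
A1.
<image width="96" height="96" href="data:image/bmp;base64,Qk2+BAAAAAAAAD4AAAAoAAAAYAAAAGAAAAABAAEAAAAAAIAEAAATCwAAEwsAAAIAAAAAAAAA////AAAAAAAAAAAAAAAAAAAAAAAAAAAAAAAAAAAAAAAAAAAAAAAAAAAAAAAAAAAAAAAAAAAAAAAAAAAAAAAAAAAAAAAAAAAAAAAAAAAAAAAAAAAAAAAAAAAAAAAAAAAAAAAAAAAAAAAAAAAAAAAAAAAAAAAAAAAAAAAAAAAAAAAAAAAAAAAAAAAAAAAAAAAAAAAAAAAAAAAAAAAAAAAAAAAAAAAAAAAAAAAAAAAAAAAAAAAAAAAAAAAAAAAAAAAAAAAAAAAAAAAAAAAAAAAAAAAAAAAAAAAAAAAAAAAAAAAAAAAAAAAAAAAAAAAAAAAAAAAAAAAAAAAAAAAAAAAAAAAAAAAAAAAAAAAAAAAAAAAAAAAAAAAAAAAAAAAAAAAAAAAAAAAAAAAAAAAAAAAAAAAAAAAAAAAAAAAAAAAAAAAAAAAAAAAAAAAAAAAAAAAAAAAAAAAAAAAAAAAAAAAAAAAAAAAAAAAAAAAAAAAAAAAAAAAAAAAAAAAAAAAAAAAAAAAAAAAAAAAAAAAAAAAAAAAAAAAAAAAAAAAAAAAAAAAAAAAAAAAAAAAAAAAAAAAAAAAAAAAAAAAAAAAAAAAAAAAAAAAAAAAAAAAAAAAAAAAAAAAAAAAAAAAAAAAAAAAAAAAAAAAAAAAAAAAAAAAAAAAAAAAAAAAAAAAAAAAAAAAAAAAAAAAAAAAAAAAAAAAAAAAAAAAAAAAAAAAAAAAAAAAAAAAAAAAAAAAAAAAAAAAAAAAAAAAAAAAAAAAAAAAAAAAAAAAAAAAAAAAAAAAAAAAAAAAAAAAAAAAAAAAAAAAAAAAAAAAAAAAAAAAAAAAAAAAAAAAAAAAAAAAAAAAAAAAAAAAAAAAAAAAAAAAAAAAAAAAAAAAAAAAAAAAAAAAAAAAAAAAAAAAAAAAAAAAAAAAAAAAAAAAAAAAAAAAAAAAHgAAAAAAAAAAAAAAHwAAAAAAAAAAAAAAH4AAAAAAAAAAAAAAH4AAAAAAAAAAAAAAH4AAAAAAAAAAAAAD/8AAAAAAAAAAAAAD/8AAAAAAAAAAAAAD/+AAAAAAAAAAAAAD/+AAAAAAAAAAAAAD//AAAAAAAAAAAAAD//AAAAAAAAAAAAAD//AAAAAAAAAAAAAD//AAAAAAAAAAAAAD//gAAAAAAAAAAAAD//gAAAAAAAAAAAAD//gAAAAAAAAAAAAD//wAAAAAAAAAAAAD//wAAAAAAAAAAAAD//4AAAAAAAAAAAAD//4AAAAAAAAAAAAD//4AAAAAAAAAAAAD//8AAAAAAAAAAAAD//8AAAAAAAAAAAAA//+AAAAAAAAAAAAAAP+AAAAAAAAAAAAAAH+AAAAAAAAAAAAAAA+AAAAAAAAAAAAAAAAAAAAAAAAAAAAAAAAAAAAAAAAAAAAAAAAAAAAAAAAAAAAAAAAAAAAAAAAAAAAAAAAAAAAAAAAAAAAAAAAAAAAAAAAAAAAAAAAAAAAAAAAAAAAAAAAAAAAAAAAAAAAAAAAAAAAAAAAAAAAAAAAAAAAAAAAAAAAAAAAAAAAAAAAAAAAA="/>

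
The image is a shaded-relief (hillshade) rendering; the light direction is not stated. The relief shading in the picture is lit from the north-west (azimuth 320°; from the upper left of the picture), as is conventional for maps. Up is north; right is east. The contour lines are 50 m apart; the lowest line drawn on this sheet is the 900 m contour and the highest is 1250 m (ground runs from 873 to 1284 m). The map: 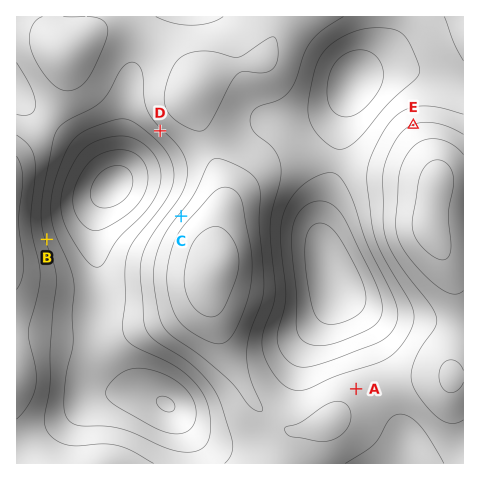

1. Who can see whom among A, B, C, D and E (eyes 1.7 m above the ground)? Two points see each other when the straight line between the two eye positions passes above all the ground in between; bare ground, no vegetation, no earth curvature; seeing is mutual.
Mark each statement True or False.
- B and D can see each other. True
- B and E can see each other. False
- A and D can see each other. False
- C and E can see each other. False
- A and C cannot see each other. True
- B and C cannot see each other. False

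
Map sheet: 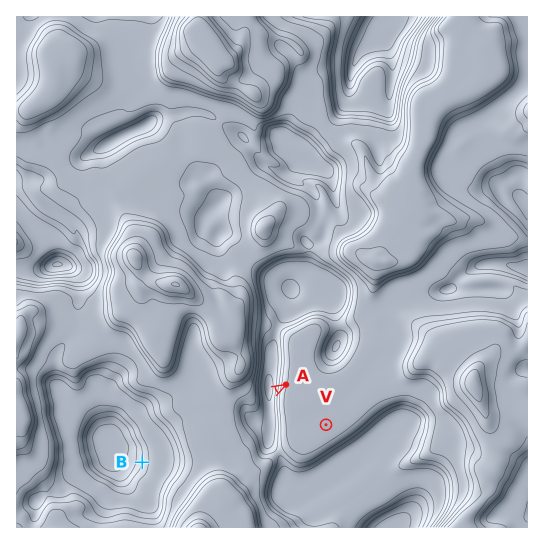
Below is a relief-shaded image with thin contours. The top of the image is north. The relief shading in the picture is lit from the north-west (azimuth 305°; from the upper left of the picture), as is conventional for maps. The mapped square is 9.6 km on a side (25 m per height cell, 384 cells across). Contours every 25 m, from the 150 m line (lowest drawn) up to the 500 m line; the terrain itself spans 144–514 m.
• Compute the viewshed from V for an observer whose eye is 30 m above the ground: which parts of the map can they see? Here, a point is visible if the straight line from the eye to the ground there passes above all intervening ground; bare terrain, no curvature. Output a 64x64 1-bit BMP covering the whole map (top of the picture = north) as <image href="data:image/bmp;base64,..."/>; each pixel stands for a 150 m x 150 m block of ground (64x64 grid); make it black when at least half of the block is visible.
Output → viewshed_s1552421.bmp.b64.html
<image width="64" height="64" href="data:image/bmp;base64,Qk0+AgAAAAAAAD4AAAAoAAAAQAAAAEAAAAABAAEAAAAAAAACAAATCwAAEwsAAAIAAAAAAAAA////AAAAAACOAAMH/8AfAI8AAAf/4B8AjwAAD4/4H4CAAAAfB/wfwMAAAD4B/x/g4AAAfwB//+DwAAD/AD/n4PgAAP8AD4fg+AAB/gAH7/D4AAP8GAP/8PgAA/w+AP/geAAD+D+Af+BwAAP4P8A/4HAAB/A/4D/gcAAH8D/wP+DwAA/8P/5/wPAAD/w////A4AD/PD///4DgADgcP///gPEAMAw8//+A8YAwDDx/+IDwADAMPD/gAPAAMDw8P+AA4AAAHD4/8ADAAAAeDj/wAAAAAA4Af8AAAAAADgB/gAAAAAAOAD8AAAAAAA4AP4AAAAA8BAA/wAAAAAwEAH/gAAAAAAQA//AAAAAABgH/+AAAAAAPA/B8AAAAAA/3wB4AAAAAD+AAD4AAAAAH/AAPwAAAAAH+AAPgAAAAAP4AAEAAAAAAegAAAAAAAAAQAAAAAAAAAAAAAAAAAAAAAAAAAAAAAEAAAAAAAAADAAAAAAAAAAeAAAAAAAAAB4AAAAAAAAAHgAGAAAAAAB8AAwAAAAAADwAGAAAAAAAAAB4AAAAAAAAD/gAAAAAAAAf+AAAAAAB8D/wAAAAAAH45/AAAAAAB/+D8AAAAAAG/8HgAAAAAAx/wPAAAAAADHxA8AAAAAAYOADwAAAAABgAAIgAAAAAOAAAAAAAAAAAAAAAAAAAAAAAAAAAAAA=="/>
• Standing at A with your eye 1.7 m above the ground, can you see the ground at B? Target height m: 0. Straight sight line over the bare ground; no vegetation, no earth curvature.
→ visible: false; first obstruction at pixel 256 401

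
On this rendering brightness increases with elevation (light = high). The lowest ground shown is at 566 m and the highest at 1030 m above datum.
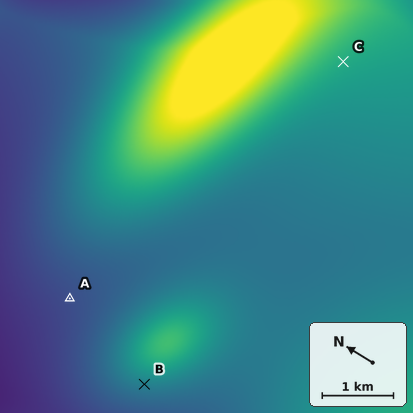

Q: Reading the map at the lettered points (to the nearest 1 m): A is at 624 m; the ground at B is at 710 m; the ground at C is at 787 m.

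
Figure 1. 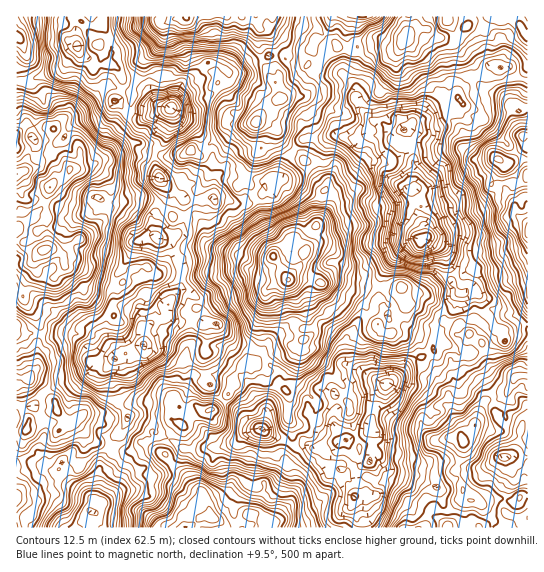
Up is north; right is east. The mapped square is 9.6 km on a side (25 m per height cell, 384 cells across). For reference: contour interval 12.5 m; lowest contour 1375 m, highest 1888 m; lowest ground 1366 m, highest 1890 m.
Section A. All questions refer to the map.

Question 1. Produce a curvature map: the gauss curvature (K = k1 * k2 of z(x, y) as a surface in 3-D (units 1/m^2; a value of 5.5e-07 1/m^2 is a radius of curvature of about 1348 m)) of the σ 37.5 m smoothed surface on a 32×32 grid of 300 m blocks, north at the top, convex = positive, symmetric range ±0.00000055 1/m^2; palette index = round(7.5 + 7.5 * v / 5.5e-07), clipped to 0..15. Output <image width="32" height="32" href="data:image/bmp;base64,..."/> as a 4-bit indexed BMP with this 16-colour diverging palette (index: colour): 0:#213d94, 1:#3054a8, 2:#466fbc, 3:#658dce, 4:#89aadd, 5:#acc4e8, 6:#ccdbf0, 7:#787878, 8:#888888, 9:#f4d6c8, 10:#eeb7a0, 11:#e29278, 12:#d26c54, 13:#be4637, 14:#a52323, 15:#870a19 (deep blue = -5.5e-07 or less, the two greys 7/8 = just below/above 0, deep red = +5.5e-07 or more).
<image width="32" height="32" href="data:image/bmp;base64,Qk12AgAAAAAAAHYAAAAoAAAAIAAAACAAAAABAAQAAAAAAAACAAATCwAAEwsAABAAAAAAAAAAlD0hAKhUMAC8b0YAzo1lAN2qiQDoxKwA8NvMAHh4eACIiIgAyNb0AKC37gB4kuIAVGzSADdGvgAjI6UAGQqHAHizh3d0hLWW1niKtnR3hoNnapxl2Yd1iWhoqbiIZ4lMh3TGZ2Z/RppYaFeyhbd4a2h2h4ekV8hbZnh3dodnd2dYiWZ3m2WIdoaXh8l1hIn2qMZoiFB4NW0EhbR2fYqVguNneJpos+h/uWlnpIeGp3o4teU5d1fxm1emqRiHqGZqc2ZlZGtqbHdYiXiNZYiGZqmEuYm5ZldncmZnj2d3dpp5ePWk80uXl2uVt4YmmJVodJOZV7XHVgl811abdnZX9GWIhflnGPpmU1WH2Whot3aWaYOESaVHZoh5pUiHR3V1x2Tnd5xZl59lVnd3eZiYh0eoVpSXF2hmry9XNfVGh3ennJdJtpmGuVY9NnV2NXeHTHR3bXZHXSx3xqpW33eGhZlZtouWlYiGqnZZeL2ViZpZpKZmjDhXZoXraHdWd4a3c3fXagSl8lXXAXZqJmmDSmu2llb5aHx4rI2Mi9uFikbVW3iJh5ZoOKgHpjhWmZjnV2eIkxL3d5oyhniIR0kv0YmWnGh1gEZmykh3dqiFlQ9wh1djioiz+mmImImphX4of056uL/oiHS3eHWGhliHuJZTZEYoBWh4V4hplZV4dYZQ55h0mWR9eKdol5lpZ1fFx1lGighJuGdGhYV5iWiIp8q9p1mZlHZ4Z5VzmLdkaWhmZ3dk+PWXeYd2hXeqt5Z3"/>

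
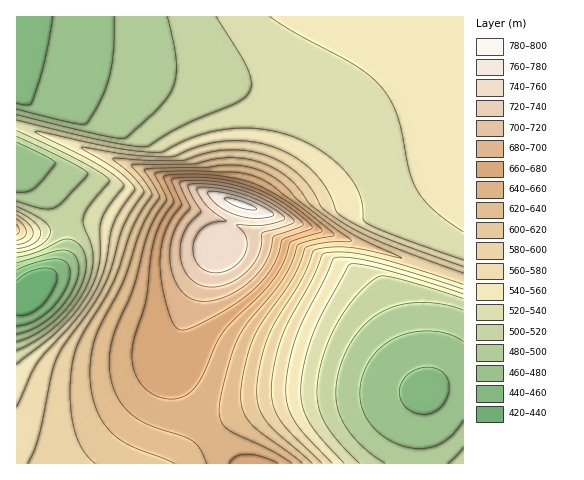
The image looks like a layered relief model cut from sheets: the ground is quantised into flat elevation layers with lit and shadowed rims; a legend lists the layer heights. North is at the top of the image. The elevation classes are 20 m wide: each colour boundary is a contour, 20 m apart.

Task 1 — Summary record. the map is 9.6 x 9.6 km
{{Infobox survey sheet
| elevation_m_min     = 420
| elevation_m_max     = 785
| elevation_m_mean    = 560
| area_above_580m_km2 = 31.2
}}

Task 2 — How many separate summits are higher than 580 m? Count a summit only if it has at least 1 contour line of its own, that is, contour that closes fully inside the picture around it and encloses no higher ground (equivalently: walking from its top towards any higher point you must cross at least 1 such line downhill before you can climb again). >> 1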